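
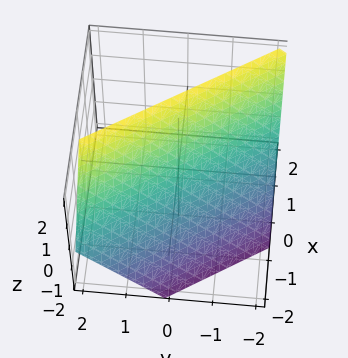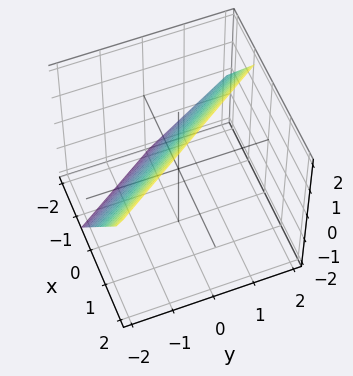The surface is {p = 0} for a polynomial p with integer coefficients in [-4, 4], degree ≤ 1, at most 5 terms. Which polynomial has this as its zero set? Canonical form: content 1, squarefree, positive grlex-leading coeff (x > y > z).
First, the degree is 1 — every cross-section is a straight line — this is a plane.
Then, observable constraints: it meets the z-axis at z = 1 (among the integer gridlines); one y-axis crossing is at y = -1.
Finally, assembling these constraints gives the stated polynomial.

3*x + 2*y - 2*z + 2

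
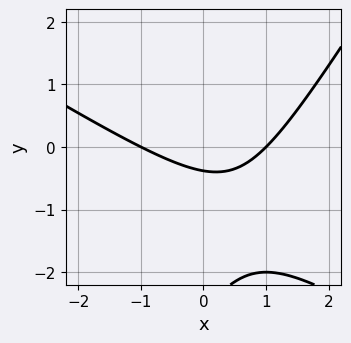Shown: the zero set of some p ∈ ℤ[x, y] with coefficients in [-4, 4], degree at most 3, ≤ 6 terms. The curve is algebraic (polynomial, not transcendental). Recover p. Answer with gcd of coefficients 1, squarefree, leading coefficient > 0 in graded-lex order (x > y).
x^2 + x*y - y^2 - 3*y - 1

Degree: the shape is more complex than any degree-1 curve, so deg p = 2.
Reading off the gridlines: among the integer gridlines, it crosses the x-axis at x ∈ {-1, 1}.
Assembling these constraints gives the stated polynomial.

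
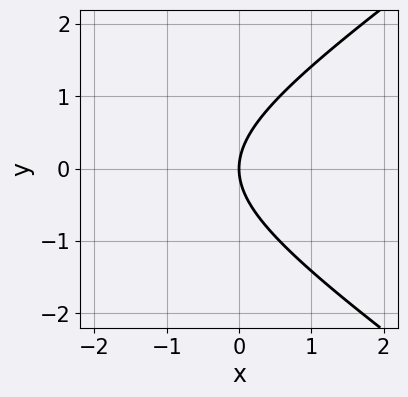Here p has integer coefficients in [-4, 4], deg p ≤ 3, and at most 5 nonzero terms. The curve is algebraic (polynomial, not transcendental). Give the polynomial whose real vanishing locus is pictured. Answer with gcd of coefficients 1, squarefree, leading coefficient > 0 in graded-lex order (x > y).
x^2 - 2*y^2 + 3*x

(a) Degree: a generic line meets the curve in up to 2 points, so deg p = 2.
(b) Symmetries: mirror symmetry y ↦ −y ⇒ only even powers of y.
(c) Against the integer gridlines: one x-axis crossing is at x = 0; it crosses the y-axis at the gridline y = 0.
(d) Solving for integer coefficients yields p as stated.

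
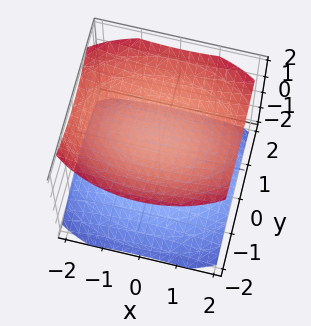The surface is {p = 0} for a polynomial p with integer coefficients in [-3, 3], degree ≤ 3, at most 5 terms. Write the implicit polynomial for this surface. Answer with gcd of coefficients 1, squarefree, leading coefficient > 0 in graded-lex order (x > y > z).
x^2 + 2*y^2 - 3*z^2 + 3

1. I count 2 distinct pieces. Treating them together as one polynomial.
2. The degree is 2 — two separate bowl-shaped sheets opening away from each other; a quadric.
3. Symmetries: mirror symmetry y ↦ −y ⇒ only even powers of y; mirror symmetry z ↦ −z ⇒ only even powers of z; mirror symmetry x ↦ −x ⇒ only even powers of x.
4. Observable constraints: the surface avoids every integer x-axis point in the box; it misses every integer gridline on the y-axis.
5. Solving for integer coefficients yields p as stated. Check: (0, 0, 1) on the z-axis lies on the surface, and p(0, 0, 1) = 0. ✓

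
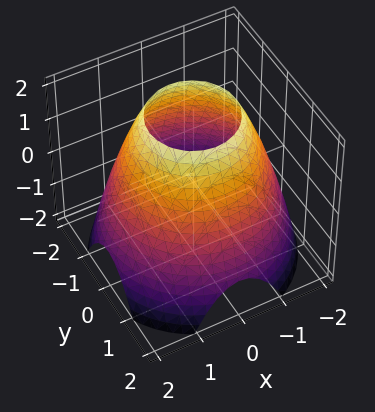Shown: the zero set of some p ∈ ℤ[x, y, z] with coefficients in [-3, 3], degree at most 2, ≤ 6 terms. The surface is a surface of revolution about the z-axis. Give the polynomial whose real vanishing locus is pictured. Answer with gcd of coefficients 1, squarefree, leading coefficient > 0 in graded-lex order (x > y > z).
First, the degree is 2 — a generic line meets the surface in up to 2 points.
Then, symmetry: the z-axis is an axis of rotation, so x and y enter only as x² + y².
Next, reading off the gridlines: the surface avoids every integer z-axis point in the box; a circular section at z = 1 has radius between 1 and 2.
Finally, these observations pin down the coefficients.

x^2 + y^2 + z - 3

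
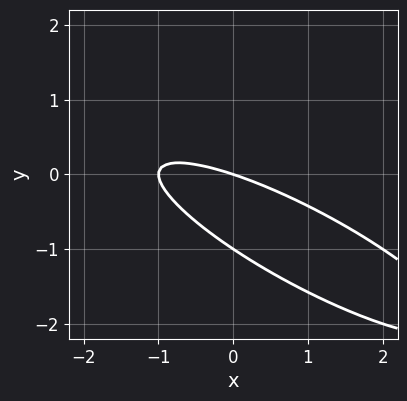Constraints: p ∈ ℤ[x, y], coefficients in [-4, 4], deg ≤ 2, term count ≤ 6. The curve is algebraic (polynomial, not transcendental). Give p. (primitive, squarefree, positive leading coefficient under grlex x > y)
x^2 + 3*x*y + 3*y^2 + x + 3*y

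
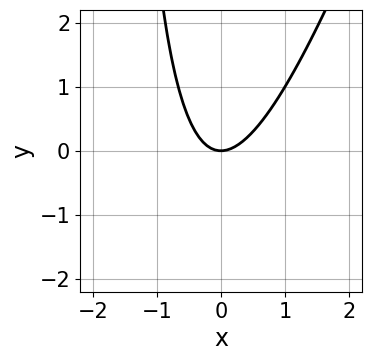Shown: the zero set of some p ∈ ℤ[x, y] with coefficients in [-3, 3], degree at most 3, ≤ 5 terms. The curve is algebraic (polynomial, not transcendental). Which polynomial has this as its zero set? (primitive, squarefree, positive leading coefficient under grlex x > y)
First, deg p = 2. No degree-1 curve has this shape.
Then, observable constraints: it meets the x-axis at x = 0 (among the integer gridlines); it meets the y-axis at y = 0 (among the integer gridlines).
Finally, putting this together gives p.

3*x^2 - x*y - 2*y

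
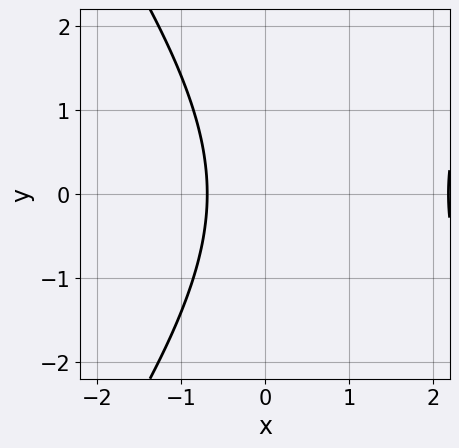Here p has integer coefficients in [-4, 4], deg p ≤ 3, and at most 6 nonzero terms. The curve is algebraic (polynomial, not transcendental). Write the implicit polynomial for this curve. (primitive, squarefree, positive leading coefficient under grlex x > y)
2*x^2 - y^2 - 3*x - 3

Degree: no degree-1 curve has this shape, so deg p = 2.
Symmetries: it's symmetric under y → −y, forcing even powers of y.
Reading off the gridlines: the curve avoids every integer y-axis point in the box.
These observations pin down the coefficients.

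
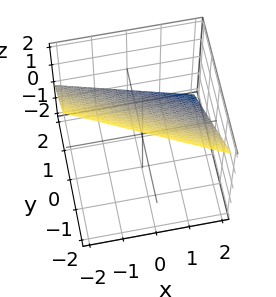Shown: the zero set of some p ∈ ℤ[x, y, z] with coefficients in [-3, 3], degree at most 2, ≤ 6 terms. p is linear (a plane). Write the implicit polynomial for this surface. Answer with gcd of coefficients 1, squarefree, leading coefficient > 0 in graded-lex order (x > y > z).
x + 2*y + 2*z - 2

First, degree: every cross-section is a straight line — this is a plane, so deg p = 1.
Next, reading off the gridlines: it meets the x-axis at x = 2 (among the integer gridlines); it meets the z-axis at z = 1 (among the integer gridlines); one y-axis crossing is at y = 1.
Finally, solving for integer coefficients yields p as stated.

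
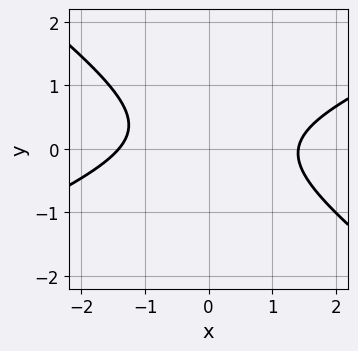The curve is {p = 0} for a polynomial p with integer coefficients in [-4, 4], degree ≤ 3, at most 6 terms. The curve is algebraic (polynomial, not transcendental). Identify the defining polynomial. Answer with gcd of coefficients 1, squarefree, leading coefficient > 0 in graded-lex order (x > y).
The degree is 2 — the shape is more complex than any degree-1 curve.
Reading off the gridlines: it misses every integer gridline on the y-axis.
Matching integer coefficients to the picture gives p.

x^2 - x*y - 3*y^2 + y - 2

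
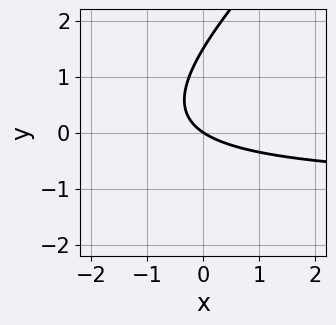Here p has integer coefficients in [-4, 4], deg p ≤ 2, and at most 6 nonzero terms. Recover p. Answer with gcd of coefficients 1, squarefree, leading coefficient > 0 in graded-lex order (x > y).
First, the degree is 2 — a generic line meets the curve in up to 2 points.
Then, reading off the gridlines: it crosses the x-axis at the gridline x = 0; one y-axis crossing is at y = 0.
Finally, the integer polynomial consistent with all of this is the stated p.

2*x*y - 2*y^2 + 2*x + 3*y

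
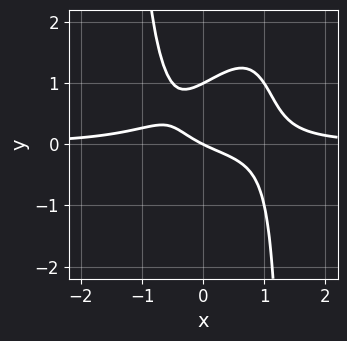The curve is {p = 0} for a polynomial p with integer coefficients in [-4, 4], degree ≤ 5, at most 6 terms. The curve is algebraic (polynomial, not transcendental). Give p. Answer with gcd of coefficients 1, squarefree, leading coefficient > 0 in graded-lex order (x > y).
(a) deg p = 4. The shape is more complex than any degree-3 curve.
(b) From the visible intercepts: it crosses the x-axis at the gridline x = 0; the y-axis gridline crossings are at y ∈ {0, 1}.
(c) Solving for integer coefficients yields p as stated.

2*x^3*y - x^2*y^2 + 2*y^2 - x - 2*y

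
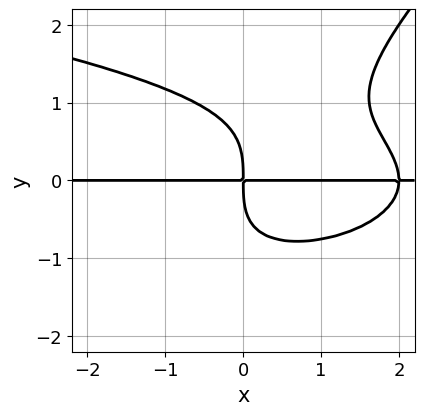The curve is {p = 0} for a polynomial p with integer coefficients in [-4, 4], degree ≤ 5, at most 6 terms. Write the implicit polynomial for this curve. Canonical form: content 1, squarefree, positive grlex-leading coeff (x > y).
The degree is 4 — the shape is more complex than any degree-3 curve.
From the axis intercepts and sections: every point of the x-axis in the box is on the curve.
Putting this together gives p.

x*y^3 - y^4 + x^2*y - 2*x*y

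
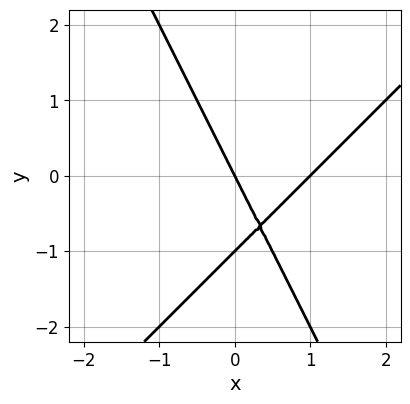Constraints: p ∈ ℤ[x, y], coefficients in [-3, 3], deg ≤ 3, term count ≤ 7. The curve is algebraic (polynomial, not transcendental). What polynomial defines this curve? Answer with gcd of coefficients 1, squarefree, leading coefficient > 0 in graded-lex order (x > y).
2*x^2 - x*y - y^2 - 2*x - y

(a) deg p = 2. No degree-1 curve has this shape.
(b) From the axis intercepts and sections: among the integer gridlines, it crosses the x-axis at x ∈ {0, 1}; the y-axis gridline crossings are at y ∈ {-1, 0}.
(c) Solving for integer coefficients yields p as stated.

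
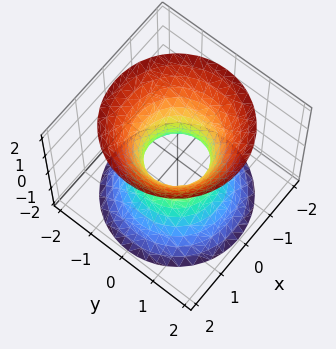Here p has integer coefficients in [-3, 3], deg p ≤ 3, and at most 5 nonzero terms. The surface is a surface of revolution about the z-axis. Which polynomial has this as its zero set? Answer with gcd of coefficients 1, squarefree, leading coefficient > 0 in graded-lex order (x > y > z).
1. deg p = 2. No degree-1 surface has this shape.
2. Symmetries: rotational symmetry about the z-axis ⇒ p depends on x, y only through x² + y².
3. Against the integer gridlines: it misses every integer gridline on the z-axis; a circular section at z = -2 has radius between 1 and 2.
4. Putting this together gives p.

3*x^2 + 3*y^2 - 2*z^2 - 2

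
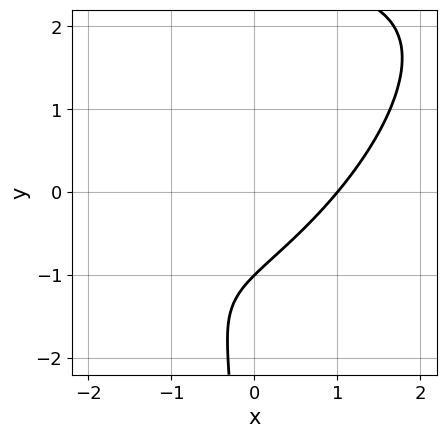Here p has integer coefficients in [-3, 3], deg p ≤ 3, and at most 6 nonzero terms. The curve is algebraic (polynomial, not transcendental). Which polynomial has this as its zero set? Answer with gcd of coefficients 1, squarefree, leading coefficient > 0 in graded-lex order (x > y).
(a) deg p = 3. The shape is more complex than any degree-2 curve.
(b) Against the integer gridlines: it meets the x-axis at x = 1 (among the integer gridlines); one y-axis crossing is at y = -1.
(c) Assembling these constraints gives the stated polynomial.

2*x^3 - 3*x^2*y + 2*x*y^2 - 2*y - 2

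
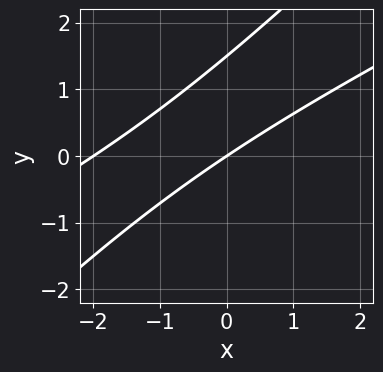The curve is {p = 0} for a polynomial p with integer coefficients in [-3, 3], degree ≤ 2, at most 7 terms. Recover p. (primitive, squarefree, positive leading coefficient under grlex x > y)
x^2 - 3*x*y + 2*y^2 + 2*x - 3*y

First, the degree is 2 — no degree-1 curve has this shape.
Next, against the integer gridlines: it meets the y-axis at y = 0 (among the integer gridlines); among the integer gridlines, it crosses the x-axis at x ∈ {-2, 0}.
Finally, the integer polynomial consistent with all of this is the stated p.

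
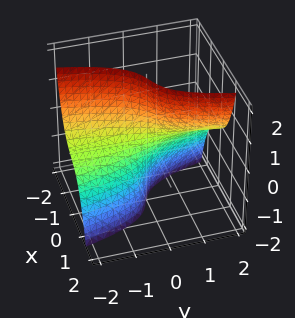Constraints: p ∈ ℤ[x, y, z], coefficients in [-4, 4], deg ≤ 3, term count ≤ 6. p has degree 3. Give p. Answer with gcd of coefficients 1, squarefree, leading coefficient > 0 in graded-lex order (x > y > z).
1. The degree is 3 — no degree-2 surface has this shape.
2. Observable constraints: it meets the x-axis at x = 0 (among the integer gridlines); every point of the y-axis in the box is on the surface; every point of the z-axis in the box is on the surface.
3. These observations pin down the coefficients.

3*x^3 - x^2 - 2*y*z + 2*x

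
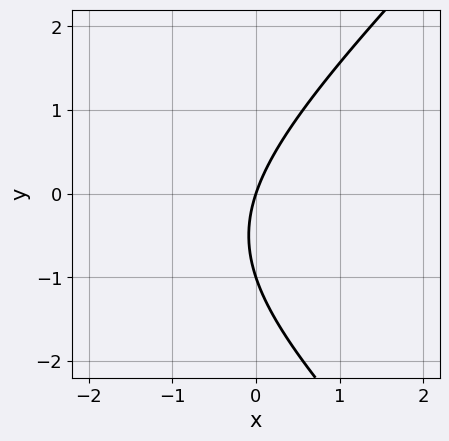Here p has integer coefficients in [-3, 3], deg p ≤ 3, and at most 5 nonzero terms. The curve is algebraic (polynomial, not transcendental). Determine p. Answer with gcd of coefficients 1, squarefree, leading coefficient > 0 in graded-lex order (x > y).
x^2 - y^2 + 3*x - y

First, the degree is 2 — the shape is more complex than any degree-1 curve.
Next, against the integer gridlines: the y-axis gridline crossings are at y ∈ {-1, 0}; it meets the x-axis at x = 0 (among the integer gridlines).
Finally, the integer polynomial consistent with all of this is the stated p.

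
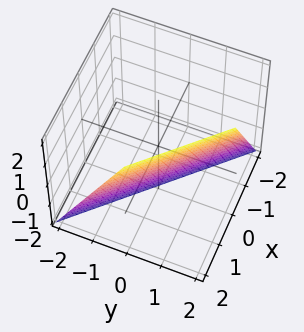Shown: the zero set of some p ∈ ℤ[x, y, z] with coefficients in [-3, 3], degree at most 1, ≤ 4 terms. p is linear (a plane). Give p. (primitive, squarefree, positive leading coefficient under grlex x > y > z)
2*x + 2*y - z - 2

1. The degree is 1 — every cross-section is a straight line — this is a plane.
2. Against the integer gridlines: it meets the x-axis at x = 1 (among the integer gridlines); it meets the z-axis at z = -2 (among the integer gridlines); it crosses the y-axis at the gridline y = 1.
3. The integer polynomial consistent with all of this is the stated p.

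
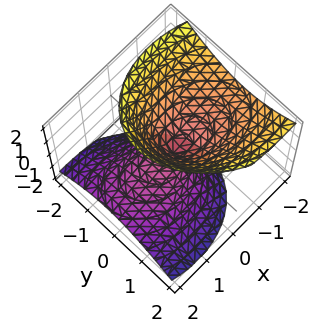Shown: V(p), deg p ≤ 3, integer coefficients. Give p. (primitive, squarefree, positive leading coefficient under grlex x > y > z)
2*x^2 + x*y + 3*x*z + 3*y^2 - 2*z^2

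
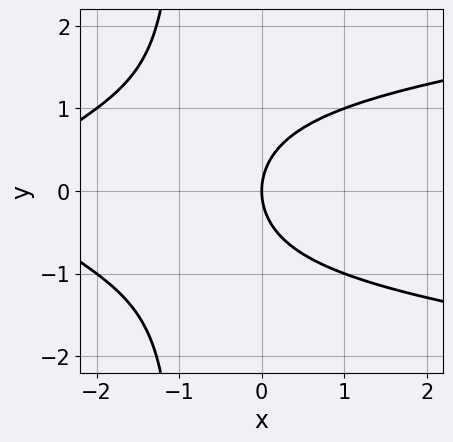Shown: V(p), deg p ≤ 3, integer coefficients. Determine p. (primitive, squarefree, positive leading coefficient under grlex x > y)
2*x*y^2 - x^2 + 2*y^2 - 3*x

deg p = 3. The shape is more complex than any degree-2 curve.
Symmetries: the y ↦ −y reflection is a symmetry, so y appears only in even powers.
Checking where it meets the axes: it meets the y-axis at y = 0 (among the integer gridlines); it meets the x-axis at x = 0 (among the integer gridlines).
Matching integer coefficients to the picture gives p.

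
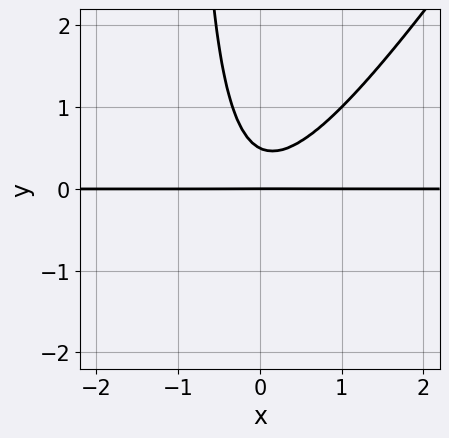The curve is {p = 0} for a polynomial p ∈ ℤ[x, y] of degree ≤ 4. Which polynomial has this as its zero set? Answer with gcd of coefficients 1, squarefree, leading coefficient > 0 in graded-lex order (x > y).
deg p = 3. A generic line meets the curve in up to 3 points.
Against the integer gridlines: one y-axis crossing is at y = 0; every point of the x-axis in the box is on the curve.
Matching integer coefficients to the picture gives p.

3*x^2*y - 2*x*y^2 - 2*y^2 + y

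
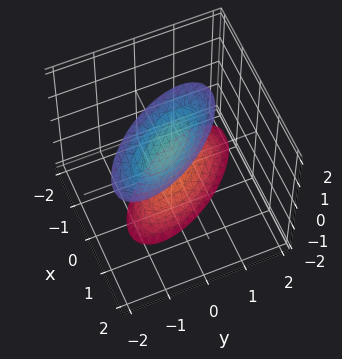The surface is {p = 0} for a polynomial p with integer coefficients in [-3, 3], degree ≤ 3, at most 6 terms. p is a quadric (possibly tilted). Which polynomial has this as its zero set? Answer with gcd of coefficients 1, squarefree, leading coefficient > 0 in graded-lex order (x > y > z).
3*x^2 + 3*x*y - x*z + 2*y^2 - z^2 + 2

(a) I count 2 distinct pieces. They look like related sheets of one shape, so recover p as a whole.
(b) deg p = 2. The shape is more complex than any degree-1 surface.
(c) From the visible intercepts: no y-intercept at any integer in the box; it misses every integer gridline on the x-axis.
(d) Matching integer coefficients to the picture gives p.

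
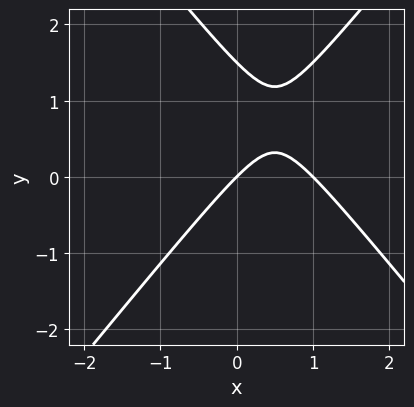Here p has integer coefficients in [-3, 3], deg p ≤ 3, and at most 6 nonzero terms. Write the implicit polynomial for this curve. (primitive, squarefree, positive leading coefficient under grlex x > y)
(a) Degree: the shape is more complex than any degree-1 curve, so deg p = 2.
(b) Against the integer gridlines: among the integer gridlines, it crosses the x-axis at x ∈ {0, 1}; it crosses the y-axis at the gridline y = 0.
(c) Assembling these constraints gives the stated polynomial.

3*x^2 - 2*y^2 - 3*x + 3*y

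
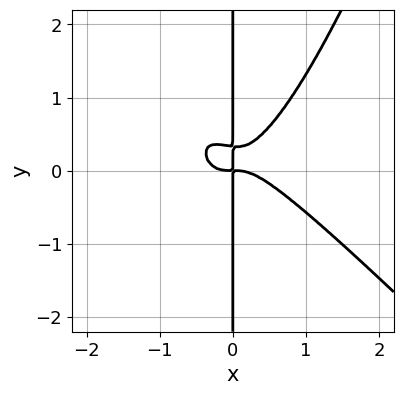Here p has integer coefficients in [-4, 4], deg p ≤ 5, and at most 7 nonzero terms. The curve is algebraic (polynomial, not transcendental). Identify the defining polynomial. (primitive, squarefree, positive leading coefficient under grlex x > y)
3*x^4 + 2*x^3*y - x^2*y^2 - 3*x*y^2 + x*y

First, the degree is 4 — a generic line meets the curve in up to 4 points.
Next, from the axis intercepts and sections: every point of the y-axis in the box is on the curve.
Finally, together with the visible shape, these determine p as stated.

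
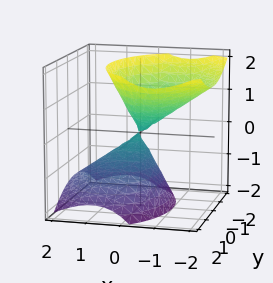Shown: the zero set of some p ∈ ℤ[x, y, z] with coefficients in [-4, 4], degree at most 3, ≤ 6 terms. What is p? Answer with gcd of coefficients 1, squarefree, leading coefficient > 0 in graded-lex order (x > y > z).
(a) The picture has 2 separate pieces.
(b) The degree is 2 — a generic line meets the surface in up to 2 points.
(c) Against the integer gridlines: it meets the y-axis at y = 0 (among the integer gridlines); it meets the z-axis at z = 0 (among the integer gridlines); one x-axis crossing is at x = 0.
(d) Together with the visible shape, these determine p as stated.

3*x^2 + 3*x*z + 2*y^2 - 2*z^2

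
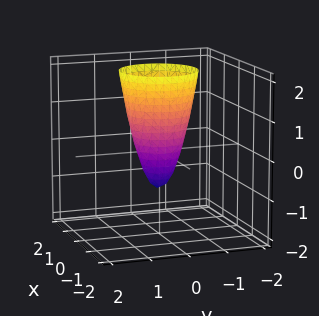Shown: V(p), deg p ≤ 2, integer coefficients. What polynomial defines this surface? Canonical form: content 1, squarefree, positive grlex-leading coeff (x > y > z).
deg p = 2.
Symmetries: rotational symmetry about the z-axis ⇒ p depends on x, y only through x² + y².
From the axis intercepts and sections: one z-axis crossing is at z = -1; a circular section at z = 2 has radius exactly 1.
These observations pin down the coefficients.

3*x^2 + 3*y^2 - z - 1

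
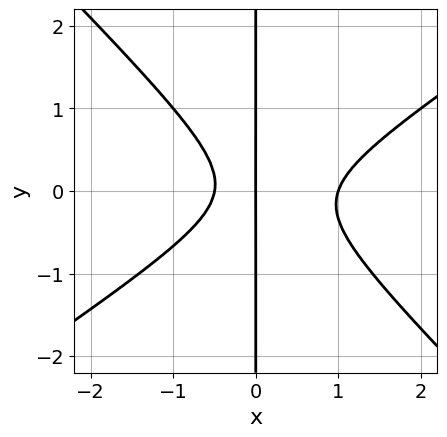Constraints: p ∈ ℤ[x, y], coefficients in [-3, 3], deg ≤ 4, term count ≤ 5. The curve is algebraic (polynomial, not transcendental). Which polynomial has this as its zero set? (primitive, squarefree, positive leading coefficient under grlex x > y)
First, the degree is 3 — the shape is more complex than any degree-2 curve.
Then, observable constraints: the x-axis gridline crossings are at x ∈ {0, 1}; the visible y-axis segment lies entirely on the curve.
Finally, solving for integer coefficients yields p as stated.

2*x^3 - x^2*y - 3*x*y^2 - x^2 - x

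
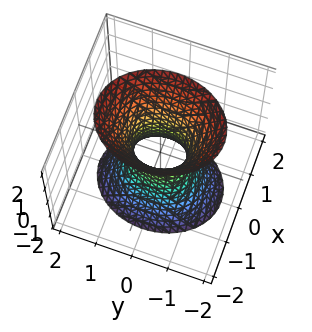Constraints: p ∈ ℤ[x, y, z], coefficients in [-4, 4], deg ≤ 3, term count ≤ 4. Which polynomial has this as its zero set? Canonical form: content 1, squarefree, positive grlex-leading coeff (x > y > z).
(a) deg p = 2.
(b) Symmetries: it's symmetric under x → −x, forcing even powers of x; the y ↦ −y reflection is a symmetry, so y appears only in even powers; it's symmetric under z → −z, forcing even powers of z.
(c) From the visible intercepts: no z-intercept at any integer in the box.
(d) Together with the visible shape, these determine p as stated.

3*x^2 + 2*y^2 - z^2 - 1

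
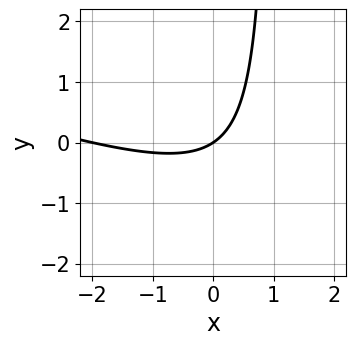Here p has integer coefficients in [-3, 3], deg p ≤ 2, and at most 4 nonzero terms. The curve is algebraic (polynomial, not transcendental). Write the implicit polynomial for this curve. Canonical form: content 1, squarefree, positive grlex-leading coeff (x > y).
(a) deg p = 2. The shape is more complex than any degree-1 curve.
(b) Observable constraints: among the integer gridlines, it crosses the x-axis at x ∈ {-2, 0}; one y-axis crossing is at y = 0.
(c) Assembling these constraints gives the stated polynomial.

x^2 + 3*x*y + 2*x - 3*y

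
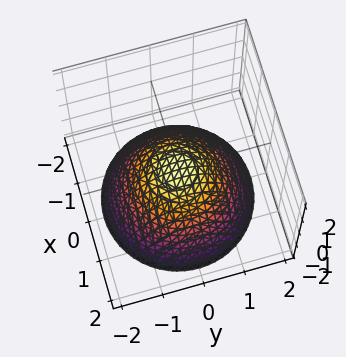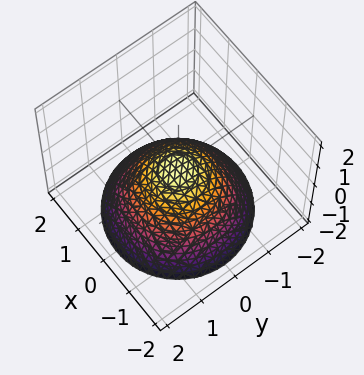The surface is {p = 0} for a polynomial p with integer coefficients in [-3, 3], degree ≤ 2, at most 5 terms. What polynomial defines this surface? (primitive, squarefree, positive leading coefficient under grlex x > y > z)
2*x^2 + 2*y^2 + 3*z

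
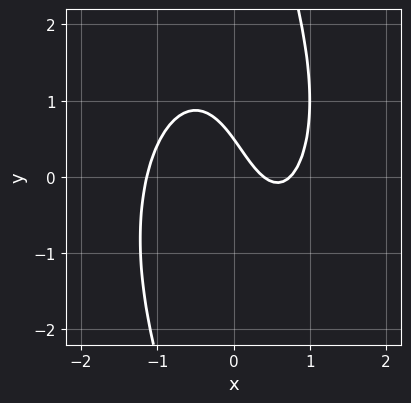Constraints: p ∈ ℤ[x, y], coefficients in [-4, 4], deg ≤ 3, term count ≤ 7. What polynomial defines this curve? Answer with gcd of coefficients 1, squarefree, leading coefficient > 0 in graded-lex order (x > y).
First, deg p = 3. A generic line meets the curve in up to 3 points.
Finally, putting this together gives p.

3*x^3 + x*y^2 - 3*x - 2*y + 1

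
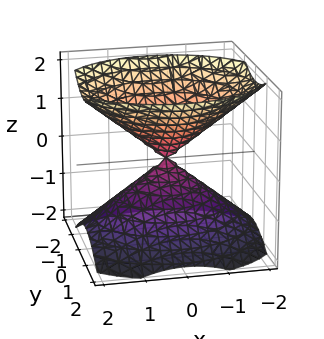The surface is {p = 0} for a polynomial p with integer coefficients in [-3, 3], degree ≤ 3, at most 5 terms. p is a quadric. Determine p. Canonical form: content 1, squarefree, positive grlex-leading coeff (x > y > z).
1. There are 2 components.
2. deg p = 2.
3. Symmetries: mirror symmetry y ↦ −y ⇒ only even powers of y; mirror symmetry z ↦ −z ⇒ only even powers of z; the x ↦ −x reflection is a symmetry, so x appears only in even powers.
4. Checking where it meets the axes: it meets the z-axis at z = 0 (among the integer gridlines); one y-axis crossing is at y = 0; it meets the x-axis at x = 0 (among the integer gridlines).
5. The integer polynomial consistent with all of this is the stated p.

2*x^2 + 3*y^2 - 3*z^2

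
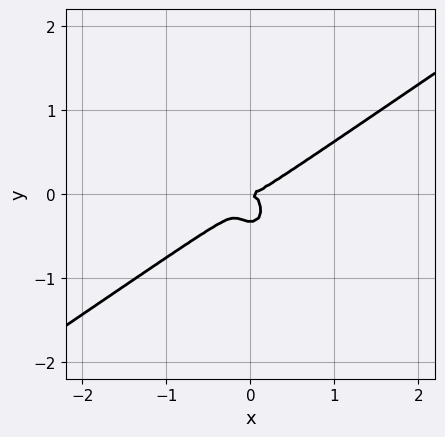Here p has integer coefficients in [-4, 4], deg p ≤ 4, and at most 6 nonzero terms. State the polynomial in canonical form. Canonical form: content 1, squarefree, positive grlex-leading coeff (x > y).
3*x^3 - 3*x^2*y - 3*y^3 - y^2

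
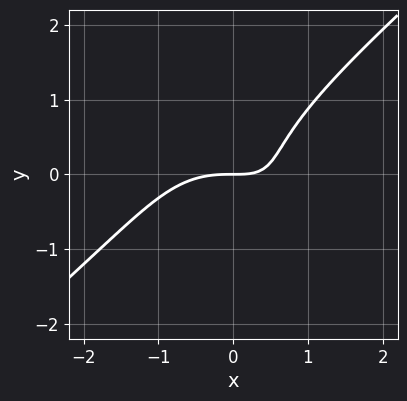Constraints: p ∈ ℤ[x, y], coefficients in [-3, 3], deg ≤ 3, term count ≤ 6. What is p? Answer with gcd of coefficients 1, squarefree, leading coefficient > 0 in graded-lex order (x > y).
2*x^3 - 3*y^3 + 3*x*y - 3*y

deg p = 3.
Reading off the gridlines: it meets the y-axis at y = 0 (among the integer gridlines); it crosses the x-axis at the gridline x = 0.
Together with the visible shape, these determine p as stated.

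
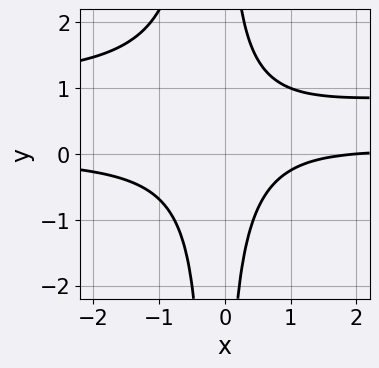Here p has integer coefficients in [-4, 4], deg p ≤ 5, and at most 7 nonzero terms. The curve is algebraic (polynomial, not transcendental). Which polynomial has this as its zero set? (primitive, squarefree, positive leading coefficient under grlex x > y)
3*x^2*y^2 - 3*x^2*y + x*y^2 + x - 2

(a) Degree: the shape is more complex than any degree-3 curve, so deg p = 4.
(b) From the visible intercepts: it misses every integer gridline on the y-axis; it meets the x-axis at x = 2 (among the integer gridlines).
(c) Matching integer coefficients to the picture gives p.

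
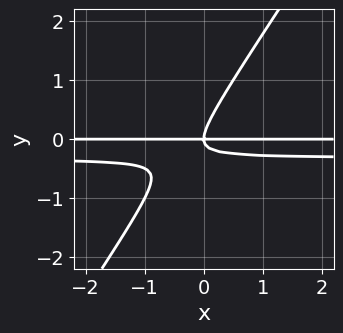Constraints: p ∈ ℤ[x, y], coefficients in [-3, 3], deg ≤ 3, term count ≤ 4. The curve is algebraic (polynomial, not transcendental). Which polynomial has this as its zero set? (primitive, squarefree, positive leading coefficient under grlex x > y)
3*x*y^2 - 2*y^3 + x*y

The degree is 3 — the shape is more complex than any degree-2 curve.
Observable constraints: it meets the y-axis at y = 0 (among the integer gridlines); the visible x-axis segment lies entirely on the curve.
Solving for integer coefficients yields p as stated.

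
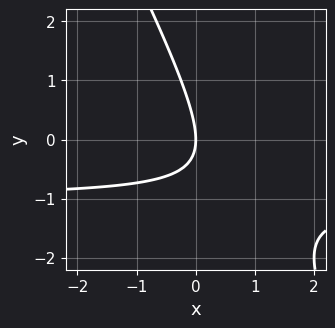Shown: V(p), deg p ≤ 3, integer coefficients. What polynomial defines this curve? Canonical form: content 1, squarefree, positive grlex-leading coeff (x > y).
First, degree: no degree-1 curve has this shape, so deg p = 2.
Next, reading off the gridlines: one x-axis crossing is at x = 0; it meets the y-axis at y = 0 (among the integer gridlines).
Finally, putting this together gives p.

2*x*y + y^2 + 2*x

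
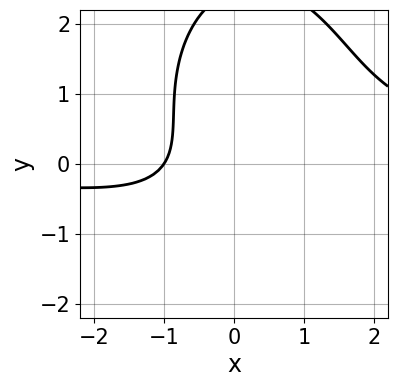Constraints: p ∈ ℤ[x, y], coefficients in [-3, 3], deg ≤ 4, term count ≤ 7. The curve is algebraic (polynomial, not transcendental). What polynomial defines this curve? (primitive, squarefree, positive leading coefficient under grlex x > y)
2*x^2*y + y^3 - 2*y^2 - 3*x - 3

First, deg p = 3. The shape is more complex than any degree-2 curve.
Next, from the visible intercepts: one x-axis crossing is at x = -1; the curve avoids every integer y-axis point in the box.
Finally, putting this together gives p.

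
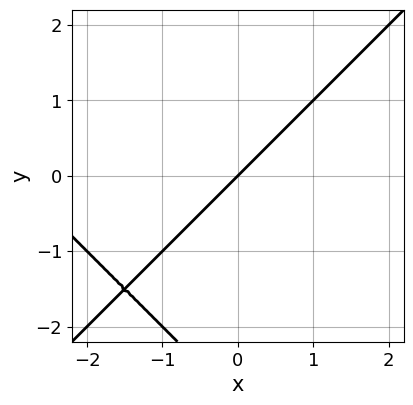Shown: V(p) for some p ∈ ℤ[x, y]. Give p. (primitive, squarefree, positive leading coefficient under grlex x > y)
x^2 - y^2 + 3*x - 3*y

First, deg p = 2. The shape is more complex than any degree-1 curve.
Then, reading off the gridlines: one y-axis crossing is at y = 0; it meets the x-axis at x = 0 (among the integer gridlines).
Finally, the integer polynomial consistent with all of this is the stated p.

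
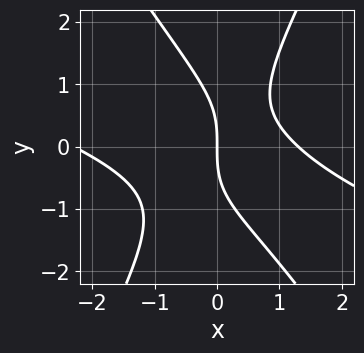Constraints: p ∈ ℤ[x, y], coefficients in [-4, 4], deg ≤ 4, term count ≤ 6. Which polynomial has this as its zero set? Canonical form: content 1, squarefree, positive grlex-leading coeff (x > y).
x^3 + 3*x^2*y - y^3 + x^2 - 3*x

deg p = 3. No degree-2 curve has this shape.
Reading off the gridlines: it crosses the y-axis at the gridline y = 0; it meets the x-axis at x = 0 (among the integer gridlines).
The integer polynomial consistent with all of this is the stated p.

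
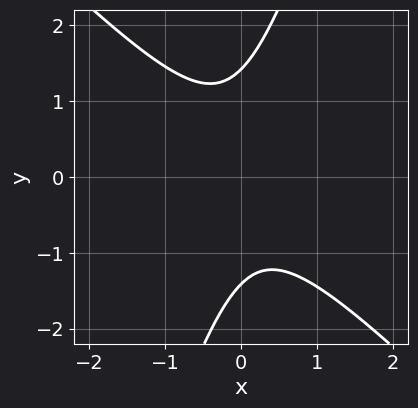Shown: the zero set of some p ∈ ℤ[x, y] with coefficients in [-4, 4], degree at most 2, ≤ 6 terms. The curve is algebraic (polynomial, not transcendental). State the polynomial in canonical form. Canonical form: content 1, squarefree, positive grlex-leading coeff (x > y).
3*x^2 + 2*x*y - y^2 + 2

(a) The degree is 2 — the shape is more complex than any degree-1 curve.
(b) Observable constraints: the curve avoids every integer x-axis point in the box.
(c) Putting this together gives p.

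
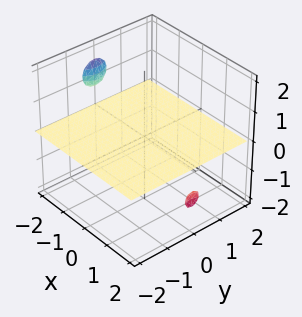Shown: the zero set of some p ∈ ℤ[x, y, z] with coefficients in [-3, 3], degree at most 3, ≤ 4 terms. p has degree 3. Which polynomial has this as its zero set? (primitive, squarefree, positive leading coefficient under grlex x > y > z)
(a) The picture has 2 separate pieces.
(b) Degree: the shape is more complex than any degree-2 surface, so deg p = 3.
(c) From the visible intercepts: the visible y-axis segment lies entirely on the surface; every point of the x-axis in the box is on the surface.
(d) Solving for integer coefficients yields p as stated.

x*z^2 + y^2*z + z^3 + z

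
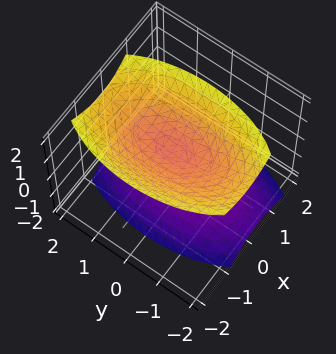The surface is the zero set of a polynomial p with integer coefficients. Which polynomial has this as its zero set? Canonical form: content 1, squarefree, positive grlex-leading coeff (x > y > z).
First, there are 2 components. They look like related sheets of one shape, so recover p as a whole.
Then, the degree is 2 — no degree-1 surface has this shape.
Next, from the axis intercepts and sections: no x-intercept at any integer in the box; no y-intercept at any integer in the box.
Finally, assembling these constraints gives the stated polynomial.

3*x^2 + x*z + y^2 - 2*z^2 + 1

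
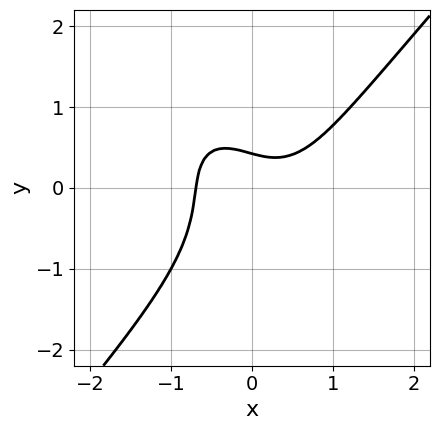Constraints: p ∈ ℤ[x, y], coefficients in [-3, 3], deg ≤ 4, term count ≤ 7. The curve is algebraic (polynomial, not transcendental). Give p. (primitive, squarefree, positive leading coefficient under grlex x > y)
3*x^3 - 2*y^3 - 2*x*y - 2*y + 1

(a) Degree: no degree-2 curve has this shape, so deg p = 3.
(b) The integer polynomial consistent with all of this is the stated p.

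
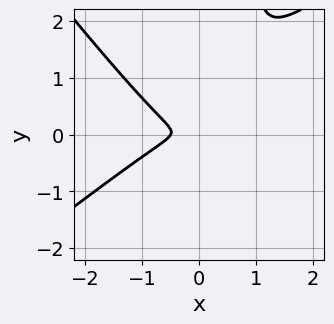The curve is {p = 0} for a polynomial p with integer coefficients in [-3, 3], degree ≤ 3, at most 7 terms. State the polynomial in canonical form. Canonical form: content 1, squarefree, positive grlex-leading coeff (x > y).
The degree is 3 — the shape is more complex than any degree-2 curve.
Matching integer coefficients to the picture gives p.

2*x^3 - x^2*y - 2*x*y^2 + x^2 + 2*y^2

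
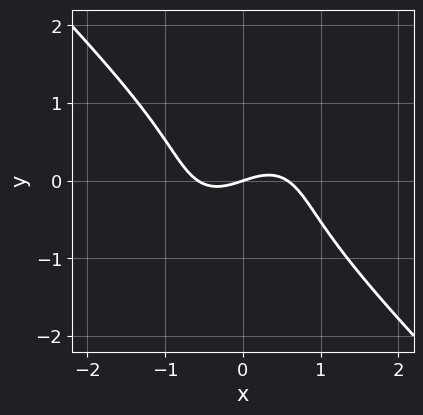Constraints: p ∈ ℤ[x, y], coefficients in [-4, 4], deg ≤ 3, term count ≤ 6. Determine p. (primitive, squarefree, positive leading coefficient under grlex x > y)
3*x^3 + 3*y^3 - x + 3*y

First, the degree is 3 — no degree-2 curve has this shape.
Next, from the visible intercepts: it crosses the y-axis at the gridline y = 0; it crosses the x-axis at the gridline x = 0.
Finally, the integer polynomial consistent with all of this is the stated p.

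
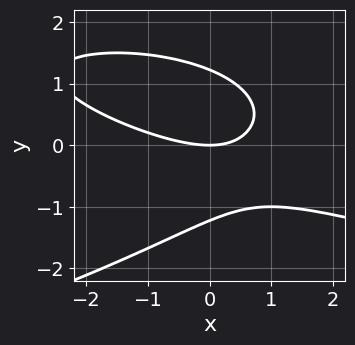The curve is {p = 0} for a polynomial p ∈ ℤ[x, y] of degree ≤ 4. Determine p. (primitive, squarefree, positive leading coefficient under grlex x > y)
2*y^3 + x^2 + 2*x*y - 3*y

First, the degree is 3 — a generic line meets the curve in up to 3 points.
Then, observable constraints: it meets the x-axis at x = 0 (among the integer gridlines); it crosses the y-axis at the gridline y = 0.
Finally, matching integer coefficients to the picture gives p.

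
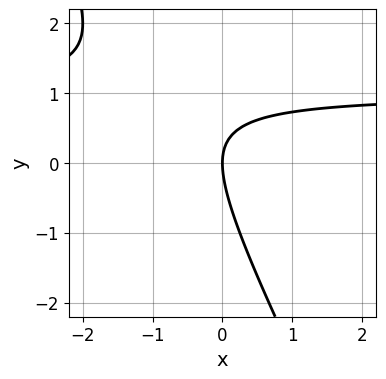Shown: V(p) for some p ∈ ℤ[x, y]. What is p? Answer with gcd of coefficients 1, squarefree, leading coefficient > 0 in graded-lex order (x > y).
2*x*y + y^2 - 2*x

Degree: a generic line meets the curve in up to 2 points, so deg p = 2.
From the visible intercepts: it meets the x-axis at x = 0 (among the integer gridlines); one y-axis crossing is at y = 0.
These observations pin down the coefficients.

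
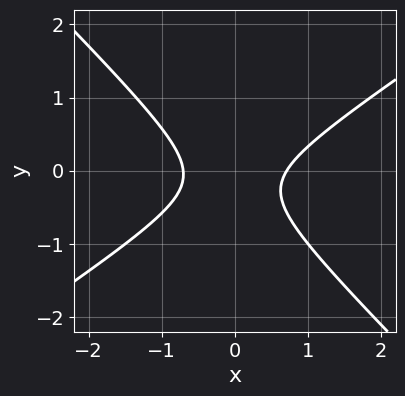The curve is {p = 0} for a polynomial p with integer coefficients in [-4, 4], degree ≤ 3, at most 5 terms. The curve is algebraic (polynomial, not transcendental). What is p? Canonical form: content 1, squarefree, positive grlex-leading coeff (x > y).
2*x^2 - x*y - 3*y^2 - y - 1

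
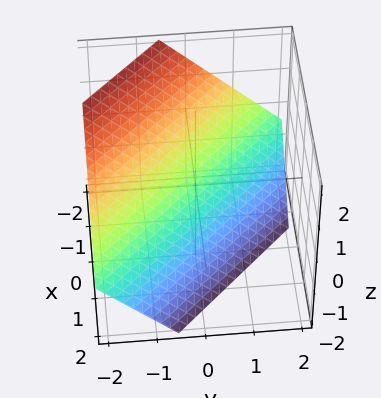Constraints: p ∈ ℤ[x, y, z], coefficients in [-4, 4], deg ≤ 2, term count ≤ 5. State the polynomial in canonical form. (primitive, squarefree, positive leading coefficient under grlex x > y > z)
1. deg p = 1.
2. Putting this together gives p.

3*x + 3*y + 3*z + 2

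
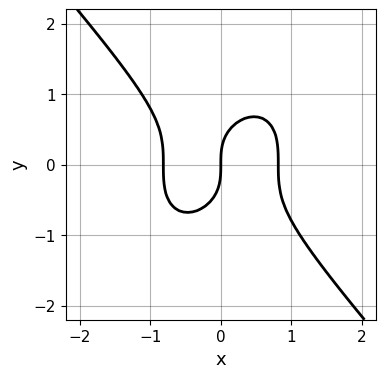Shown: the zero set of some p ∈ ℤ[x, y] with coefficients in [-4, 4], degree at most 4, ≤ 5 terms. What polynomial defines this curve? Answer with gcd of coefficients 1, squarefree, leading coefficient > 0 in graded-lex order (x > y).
3*x^3 + 2*y^3 - 2*x

(a) The degree is 3 — the shape is more complex than any degree-2 curve.
(b) From the visible intercepts: one x-axis crossing is at x = 0; it crosses the y-axis at the gridline y = 0.
(c) Solving for integer coefficients yields p as stated.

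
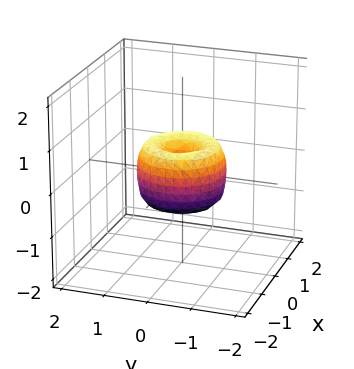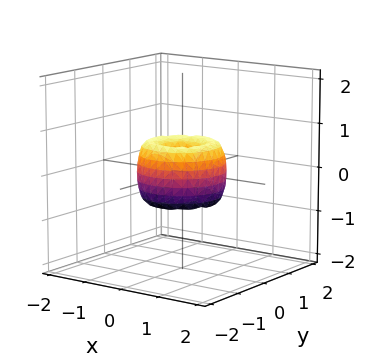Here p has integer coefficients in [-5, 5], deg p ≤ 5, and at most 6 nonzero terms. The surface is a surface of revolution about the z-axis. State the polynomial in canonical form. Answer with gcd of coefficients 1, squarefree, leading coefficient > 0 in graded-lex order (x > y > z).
2*x^4 + 4*x^2*y^2 + 2*y^4 - 2*x^2 - 2*y^2 + z^2

First, the degree is 4 — no degree-3 surface has this shape.
Then, symmetries: the surface is invariant under rotation about z: p = q(x² + y², z).
Then, from the visible intercepts: among the integer gridlines, it crosses the x-axis at x ∈ {-1, 0, 1}; a circular section at z = 0 has radius exactly 1; among the integer gridlines, it crosses the y-axis at y ∈ {-1, 0, 1}; it crosses the z-axis at the gridline z = 0.
Finally, fitting integer coefficients to these (and the overall shape) gives p.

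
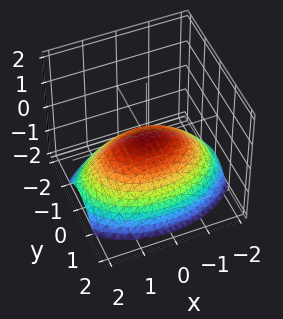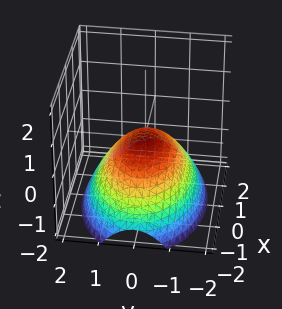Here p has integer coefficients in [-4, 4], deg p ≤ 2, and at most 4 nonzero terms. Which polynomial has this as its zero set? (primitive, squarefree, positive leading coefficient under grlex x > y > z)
Degree: a paraboloid; a quadric, so deg p = 2.
Symmetries: the y ↦ −y reflection is a symmetry, so y appears only in even powers; mirror symmetry x ↦ −x ⇒ only even powers of x.
Checking where it meets the axes: one x-axis crossing is at x = 0; one y-axis crossing is at y = 0.
Fitting integer coefficients to these (and the overall shape) gives p.

x^2 + 2*y^2 + 3*z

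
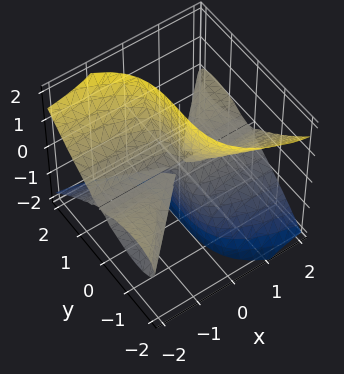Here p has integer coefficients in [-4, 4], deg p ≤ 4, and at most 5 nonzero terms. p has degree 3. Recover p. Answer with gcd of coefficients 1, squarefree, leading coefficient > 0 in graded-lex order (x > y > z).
x*y^2 - 3*x*z^2 - y^3

First, there are 3 components.
Then, degree: no degree-2 surface has this shape, so deg p = 3.
Next, from the axis intercepts and sections: it meets the y-axis at y = 0 (among the integer gridlines); every point of the x-axis in the box is on the surface; the visible z-axis segment lies entirely on the surface.
Finally, assembling these constraints gives the stated polynomial.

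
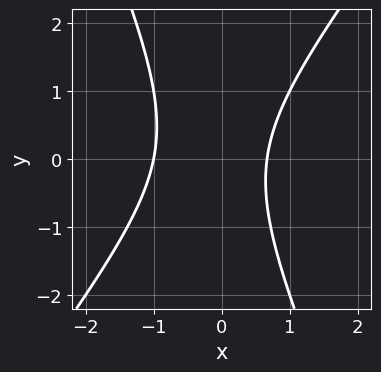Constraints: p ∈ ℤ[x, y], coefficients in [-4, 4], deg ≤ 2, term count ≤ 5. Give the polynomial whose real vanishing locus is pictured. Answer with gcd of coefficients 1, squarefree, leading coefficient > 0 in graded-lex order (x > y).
3*x^2 - x*y - y^2 + x - 2

The degree is 2 — no degree-1 curve has this shape.
Observable constraints: one x-axis crossing is at x = -1; it misses every integer gridline on the y-axis.
These observations pin down the coefficients.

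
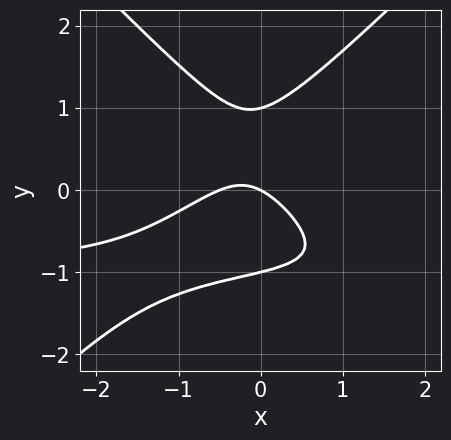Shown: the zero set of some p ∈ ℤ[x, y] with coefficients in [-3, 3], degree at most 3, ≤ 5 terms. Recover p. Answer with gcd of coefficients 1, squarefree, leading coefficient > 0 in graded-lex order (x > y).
2*x^2*y - 2*y^3 + 2*x^2 + x + 2*y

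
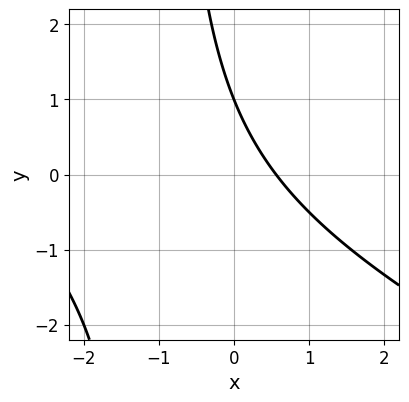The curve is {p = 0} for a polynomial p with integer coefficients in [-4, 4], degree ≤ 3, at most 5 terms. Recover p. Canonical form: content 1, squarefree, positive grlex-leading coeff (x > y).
1. Degree: a generic line meets the curve in up to 2 points, so deg p = 2.
2. From the visible intercepts: it crosses the y-axis at the gridline y = 1.
3. Together with the visible shape, these determine p as stated.

x^2 + 2*x*y + 3*x + 2*y - 2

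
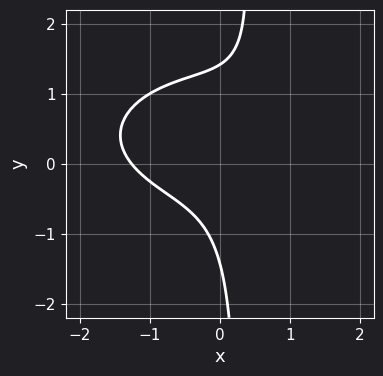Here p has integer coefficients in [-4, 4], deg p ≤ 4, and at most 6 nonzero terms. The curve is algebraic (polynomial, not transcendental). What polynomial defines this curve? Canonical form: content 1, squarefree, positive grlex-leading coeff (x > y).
x^3 + 3*x*y^2 - 3*x*y - y^2 + 2

1. deg p = 3. No degree-2 curve has this shape.
2. Matching integer coefficients to the picture gives p.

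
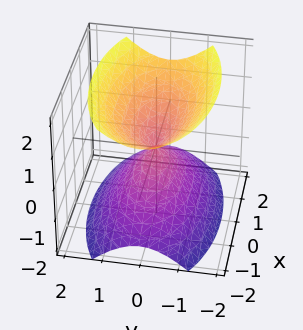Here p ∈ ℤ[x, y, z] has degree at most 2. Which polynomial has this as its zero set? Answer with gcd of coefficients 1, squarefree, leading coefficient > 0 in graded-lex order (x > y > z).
1. I count 2 distinct pieces.
2. The degree is 2 — two nappes meeting at a single point; a quadric.
3. Symmetries: mirror symmetry x ↦ −x ⇒ only even powers of x; mirror symmetry z ↦ −z ⇒ only even powers of z; the y ↦ −y reflection is a symmetry, so y appears only in even powers.
4. Checking where it meets the axes: one x-axis crossing is at x = 0; it crosses the y-axis at the gridline y = 0; it crosses the z-axis at the gridline z = 0.
5. The integer polynomial consistent with all of this is the stated p.

x^2 + 3*y^2 - 2*z^2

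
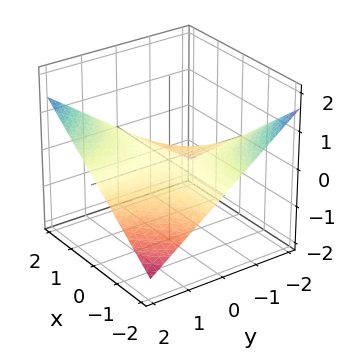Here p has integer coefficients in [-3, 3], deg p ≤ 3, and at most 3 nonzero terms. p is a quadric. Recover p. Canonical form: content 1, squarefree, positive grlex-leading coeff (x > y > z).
x*y - 3*z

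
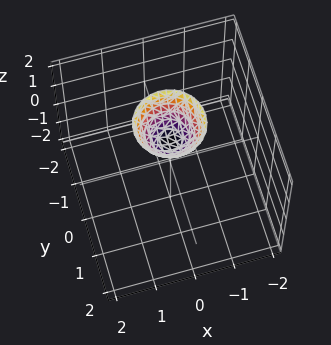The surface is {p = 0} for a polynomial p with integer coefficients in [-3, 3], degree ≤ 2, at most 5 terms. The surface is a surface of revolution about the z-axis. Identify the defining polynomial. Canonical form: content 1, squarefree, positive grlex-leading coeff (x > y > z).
1. The degree is 2 — a generic line meets the surface in up to 2 points.
2. Symmetry: the z-axis is an axis of rotation, so x and y enter only as x² + y².
3. From the visible intercepts: it crosses the z-axis at the gridline z = 1; the surface avoids every integer y-axis point in the box.
4. Putting this together gives p.

3*x^2 + 3*y^2 - 2*z + 2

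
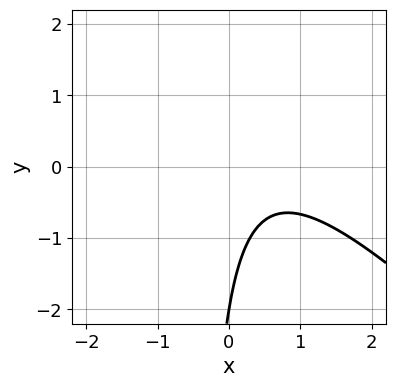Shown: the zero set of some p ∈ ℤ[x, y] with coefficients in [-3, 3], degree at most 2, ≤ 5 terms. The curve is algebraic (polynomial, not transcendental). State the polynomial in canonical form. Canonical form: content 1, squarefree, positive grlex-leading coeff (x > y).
First, the degree is 2 — the shape is more complex than any degree-1 curve.
Next, from the visible intercepts: it misses every integer gridline on the x-axis; it meets the y-axis at y = -2 (among the integer gridlines).
Finally, together with the visible shape, these determine p as stated.

2*x^2 + 2*x*y - 2*x + y + 2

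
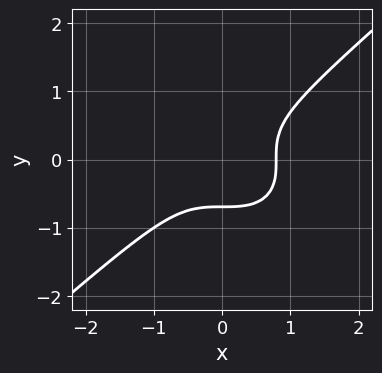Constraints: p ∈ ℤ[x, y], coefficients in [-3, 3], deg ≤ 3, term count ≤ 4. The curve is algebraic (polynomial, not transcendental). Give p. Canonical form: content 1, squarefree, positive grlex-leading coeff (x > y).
First, deg p = 3. The shape is more complex than any degree-2 curve.
Finally, the integer polynomial consistent with all of this is the stated p.

2*x^3 - 3*y^3 - 1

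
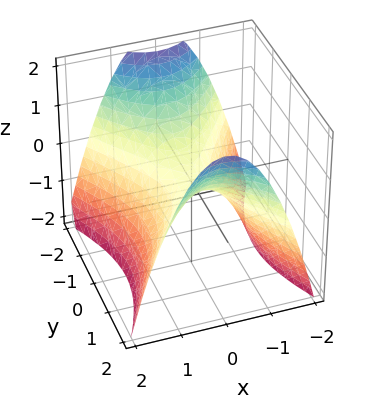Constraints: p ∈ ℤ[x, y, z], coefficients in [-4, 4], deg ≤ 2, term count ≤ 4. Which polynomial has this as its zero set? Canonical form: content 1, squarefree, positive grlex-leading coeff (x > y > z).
2*x^2 - y^2 + 2*z

(a) The degree is 2 — a hyperbolic paraboloid; a quadric.
(b) Symmetries: mirror symmetry x ↦ −x ⇒ only even powers of x; the y ↦ −y reflection is a symmetry, so y appears only in even powers.
(c) Reading off the gridlines: it crosses the x-axis at the gridline x = 0; it crosses the y-axis at the gridline y = 0; one z-axis crossing is at z = 0.
(d) Assembling these constraints gives the stated polynomial.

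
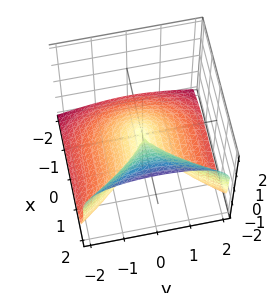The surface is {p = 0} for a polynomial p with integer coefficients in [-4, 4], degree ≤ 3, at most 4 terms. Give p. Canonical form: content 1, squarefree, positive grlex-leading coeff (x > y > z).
Degree: the shape is more complex than any degree-2 surface, so deg p = 3.
Observable constraints: one z-axis crossing is at z = 0; it meets the x-axis at x = 0 (among the integer gridlines); it crosses the y-axis at the gridline y = 0.
Solving for integer coefficients yields p as stated.

x^3 - 2*z^3 - 2*y^2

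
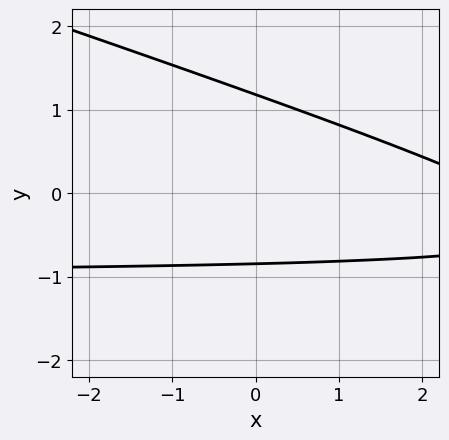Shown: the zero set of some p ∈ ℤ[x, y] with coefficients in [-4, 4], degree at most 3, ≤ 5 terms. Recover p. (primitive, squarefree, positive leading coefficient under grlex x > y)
x*y + 3*y^2 + x - y - 3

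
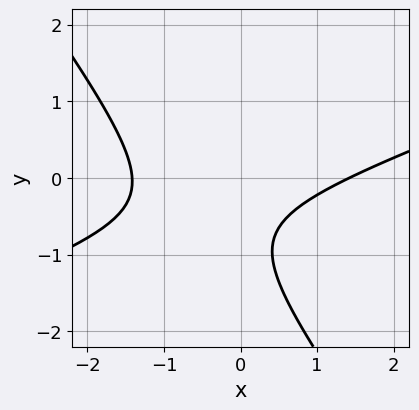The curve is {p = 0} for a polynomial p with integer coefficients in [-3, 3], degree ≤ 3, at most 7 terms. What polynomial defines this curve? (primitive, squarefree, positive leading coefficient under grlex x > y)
x^2 - 2*x*y - 2*y^2 - 3*y - 2

(a) deg p = 2. The shape is more complex than any degree-1 curve.
(b) Against the integer gridlines: it misses every integer gridline on the y-axis.
(c) Fitting integer coefficients to these (and the overall shape) gives p.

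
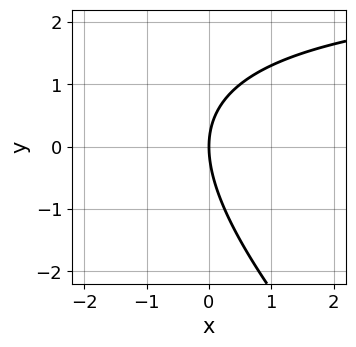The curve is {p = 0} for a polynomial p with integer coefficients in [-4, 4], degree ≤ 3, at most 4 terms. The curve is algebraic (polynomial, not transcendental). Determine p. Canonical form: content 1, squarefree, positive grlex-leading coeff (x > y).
x*y + y^2 - 3*x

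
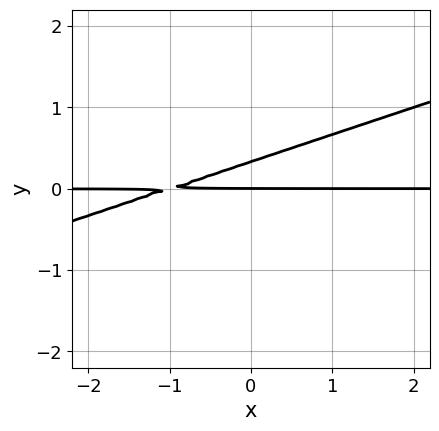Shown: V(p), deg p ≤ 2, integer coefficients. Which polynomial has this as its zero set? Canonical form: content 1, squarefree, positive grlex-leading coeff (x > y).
x*y - 3*y^2 + y

(a) The degree is 2 — no degree-1 curve has this shape.
(b) From the visible intercepts: every point of the x-axis in the box is on the curve; one y-axis crossing is at y = 0.
(c) Solving for integer coefficients yields p as stated.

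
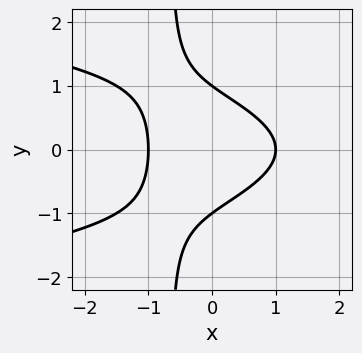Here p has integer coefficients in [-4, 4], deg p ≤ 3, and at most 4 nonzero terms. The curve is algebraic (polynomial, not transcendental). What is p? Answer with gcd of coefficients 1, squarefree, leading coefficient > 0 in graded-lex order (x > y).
Degree: no degree-2 curve has this shape, so deg p = 3.
Symmetries: the y ↦ −y reflection is a symmetry, so y appears only in even powers.
Observable constraints: among the integer gridlines, it crosses the x-axis at x ∈ {-1, 1}; the y-axis gridline crossings are at y ∈ {-1, 1}.
Assembling these constraints gives the stated polynomial.

3*x*y^2 + 2*x^2 + 2*y^2 - 2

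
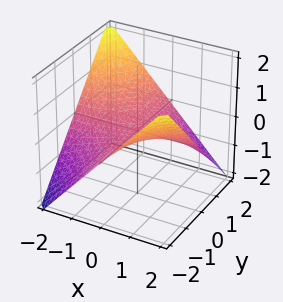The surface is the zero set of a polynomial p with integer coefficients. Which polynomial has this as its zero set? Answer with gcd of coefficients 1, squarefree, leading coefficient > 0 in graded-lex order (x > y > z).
x*y + 2*z

The degree is 2 — a hyperbolic paraboloid; a quadric.
From the axis intercepts and sections: the visible x-axis segment lies entirely on the surface; every point of the y-axis in the box is on the surface; it meets the z-axis at z = 0 (among the integer gridlines).
The integer polynomial consistent with all of this is the stated p.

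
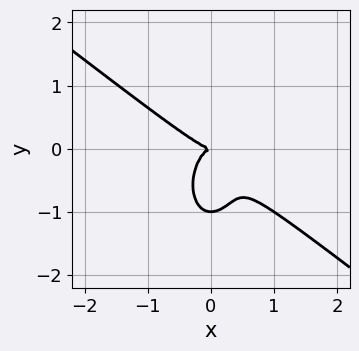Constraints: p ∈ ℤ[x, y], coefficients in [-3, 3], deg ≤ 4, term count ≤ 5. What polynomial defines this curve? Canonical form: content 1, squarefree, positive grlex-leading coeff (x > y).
2*x^3 + 2*x^2*y + y^3 + y^2

First, deg p = 3. A generic line meets the curve in up to 3 points.
Then, from the visible intercepts: the y-axis gridline crossings are at y ∈ {-1, 0}; it meets the x-axis at x = 0 (among the integer gridlines).
Finally, assembling these constraints gives the stated polynomial.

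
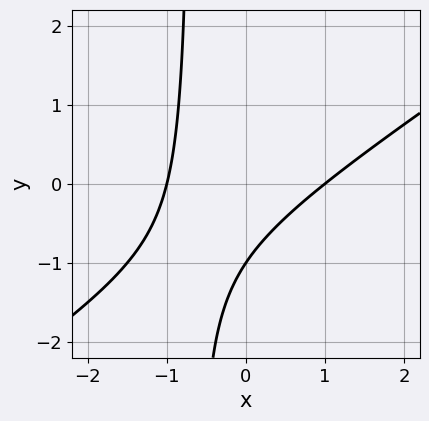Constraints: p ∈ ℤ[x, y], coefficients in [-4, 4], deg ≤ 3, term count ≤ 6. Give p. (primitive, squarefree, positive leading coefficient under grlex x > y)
2*x^2 - 3*x*y - 2*y - 2

The degree is 2 — no degree-1 curve has this shape.
From the visible intercepts: one y-axis crossing is at y = -1; among the integer gridlines, it crosses the x-axis at x ∈ {-1, 1}.
Assembling these constraints gives the stated polynomial.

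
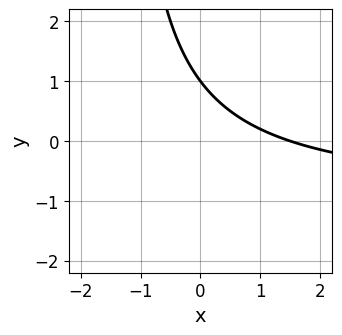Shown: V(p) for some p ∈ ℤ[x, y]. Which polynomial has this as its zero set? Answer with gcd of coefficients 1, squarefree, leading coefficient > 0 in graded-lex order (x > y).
2*x*y + 2*x + 3*y - 3

deg p = 2. A generic line meets the curve in up to 2 points.
Against the integer gridlines: it meets the y-axis at y = 1 (among the integer gridlines).
Fitting integer coefficients to these (and the overall shape) gives p.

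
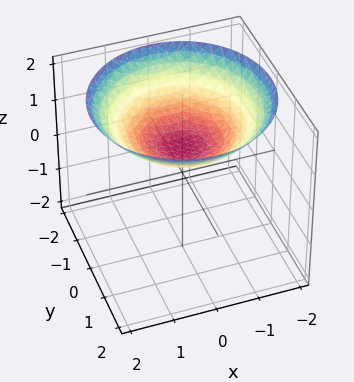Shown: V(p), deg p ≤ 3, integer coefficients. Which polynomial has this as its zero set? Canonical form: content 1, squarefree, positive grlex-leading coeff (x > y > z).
x^2 + y^2 - 3*z + 2

1. The degree is 2 — no degree-1 surface has this shape.
2. By symmetry, every cross-section ⟂ z is a circle, so x, y appear only via x² + y².
3. From the visible intercepts: no x-intercept at any integer in the box; no y-intercept at any integer in the box.
4. Solving for integer coefficients yields p as stated.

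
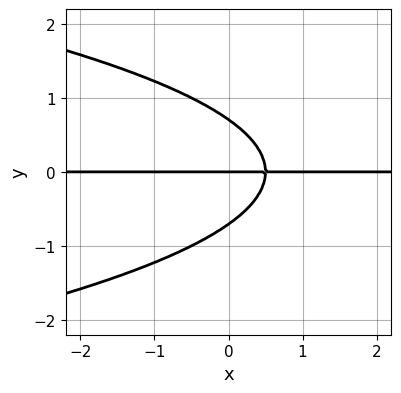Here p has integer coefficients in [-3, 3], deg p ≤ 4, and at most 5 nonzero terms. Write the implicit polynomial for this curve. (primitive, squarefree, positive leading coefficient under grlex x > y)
The degree is 3 — the shape is more complex than any degree-2 curve.
From the visible intercepts: every point of the x-axis in the box is on the curve; it crosses the y-axis at the gridline y = 0.
Solving for integer coefficients yields p as stated.

2*y^3 + 2*x*y - y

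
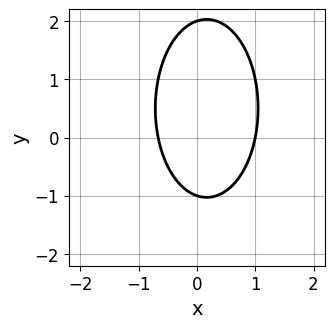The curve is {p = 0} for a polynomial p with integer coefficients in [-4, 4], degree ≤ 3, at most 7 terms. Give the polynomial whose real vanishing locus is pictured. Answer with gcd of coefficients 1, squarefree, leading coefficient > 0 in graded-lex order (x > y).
3*x^2 + y^2 - x - y - 2

First, degree: no degree-1 curve has this shape, so deg p = 2.
Then, observable constraints: among the integer gridlines, it crosses the y-axis at y ∈ {-1, 2}; one x-axis crossing is at x = 1.
Finally, these observations pin down the coefficients.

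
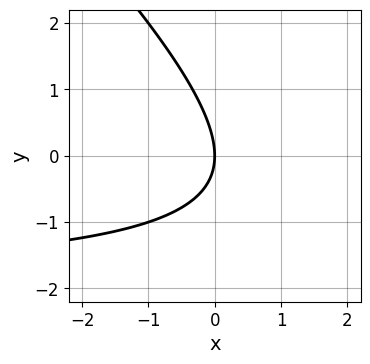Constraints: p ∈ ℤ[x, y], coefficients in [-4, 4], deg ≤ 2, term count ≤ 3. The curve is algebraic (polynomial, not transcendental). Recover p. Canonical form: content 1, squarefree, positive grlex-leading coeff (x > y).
(a) Degree: no degree-1 curve has this shape, so deg p = 2.
(b) Against the integer gridlines: it crosses the x-axis at the gridline x = 0; it meets the y-axis at y = 0 (among the integer gridlines).
(c) Assembling these constraints gives the stated polynomial.

x*y + y^2 + 2*x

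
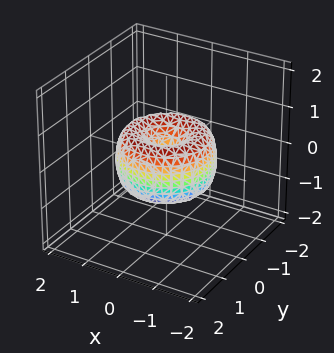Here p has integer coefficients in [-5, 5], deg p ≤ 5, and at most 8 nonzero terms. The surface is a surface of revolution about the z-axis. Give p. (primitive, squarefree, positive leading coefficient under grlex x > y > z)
2*x^4 + 4*x^2*y^2 + 2*y^4 - 3*x^2 - 3*y^2 + 2*z^2

(a) The degree is 4 — no degree-3 surface has this shape.
(b) Symmetries: rotational symmetry about the z-axis ⇒ p depends on x, y only through x² + y².
(c) From the visible intercepts: one x-axis crossing is at x = 0; it meets the z-axis at z = 0 (among the integer gridlines).
(d) Solving for integer coefficients yields p as stated.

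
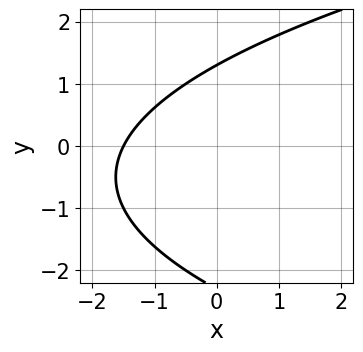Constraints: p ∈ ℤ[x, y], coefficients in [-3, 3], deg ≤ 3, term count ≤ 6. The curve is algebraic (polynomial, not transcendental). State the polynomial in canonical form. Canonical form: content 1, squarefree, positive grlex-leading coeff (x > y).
y^2 - 2*x + y - 3

Degree: no degree-1 curve has this shape, so deg p = 2.
The integer polynomial consistent with all of this is the stated p.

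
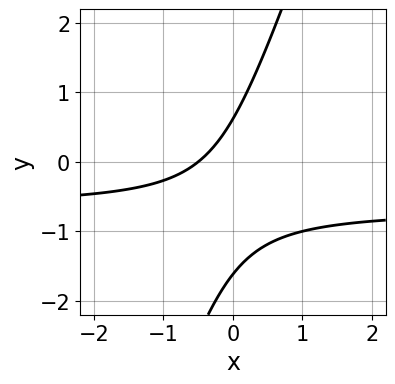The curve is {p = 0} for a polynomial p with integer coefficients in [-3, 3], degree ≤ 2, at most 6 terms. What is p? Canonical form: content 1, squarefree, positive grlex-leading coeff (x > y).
3*x*y - y^2 + 2*x - y + 1

Degree: the shape is more complex than any degree-1 curve, so deg p = 2.
Putting this together gives p.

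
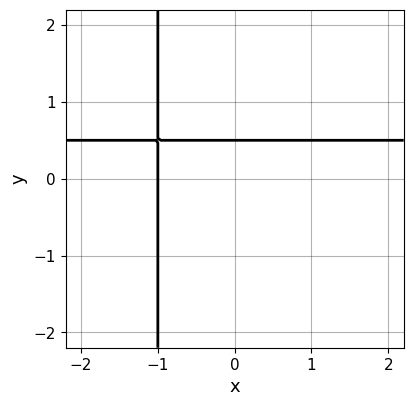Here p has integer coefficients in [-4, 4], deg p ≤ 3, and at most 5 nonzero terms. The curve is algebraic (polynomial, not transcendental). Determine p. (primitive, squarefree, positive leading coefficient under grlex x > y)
2*x*y - x + 2*y - 1

First, the degree is 2 — no degree-1 curve has this shape.
Next, reading off the gridlines: it crosses the x-axis at the gridline x = -1.
Finally, together with the visible shape, these determine p as stated.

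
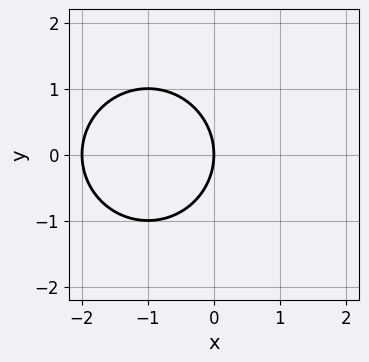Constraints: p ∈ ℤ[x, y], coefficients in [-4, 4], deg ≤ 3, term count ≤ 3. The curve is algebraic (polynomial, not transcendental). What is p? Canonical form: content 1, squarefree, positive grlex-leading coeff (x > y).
x^2 + y^2 + 2*x

deg p = 2. No degree-1 curve has this shape.
Symmetries: it's symmetric under y → −y, forcing even powers of y.
Reading off the gridlines: among the integer gridlines, it crosses the x-axis at x ∈ {-2, 0}; it crosses the y-axis at the gridline y = 0.
Putting this together gives p.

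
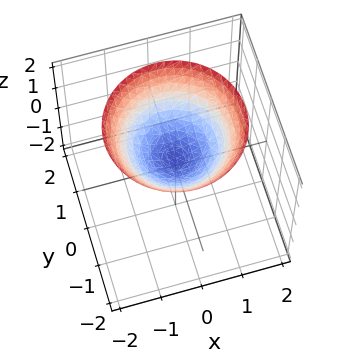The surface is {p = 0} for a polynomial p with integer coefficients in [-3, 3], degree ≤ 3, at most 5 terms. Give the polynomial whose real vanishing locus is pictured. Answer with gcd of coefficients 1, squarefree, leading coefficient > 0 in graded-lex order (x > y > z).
1. Degree: no degree-1 surface has this shape, so deg p = 2.
2. Symmetry: the z-axis is an axis of rotation, so x and y enter only as x² + y².
3. Against the integer gridlines: a circular section at z = 1 has radius exactly 1; it misses every integer gridline on the x-axis.
4. The integer polynomial consistent with all of this is the stated p.

2*x^2 + 2*y^2 - 3*z + 1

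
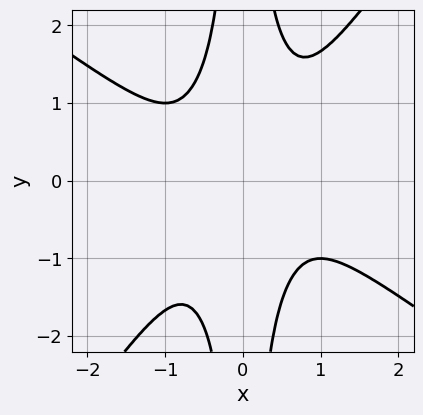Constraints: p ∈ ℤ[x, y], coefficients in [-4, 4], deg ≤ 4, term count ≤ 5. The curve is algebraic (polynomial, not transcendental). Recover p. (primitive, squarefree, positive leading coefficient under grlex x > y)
3*x^4 + 2*x^3*y - 3*x^2*y^2 + 2

1. Degree: the shape is more complex than any degree-3 curve, so deg p = 4.
2. Observable constraints: no x-intercept at any integer in the box; the curve avoids every integer y-axis point in the box.
3. Solving for integer coefficients yields p as stated.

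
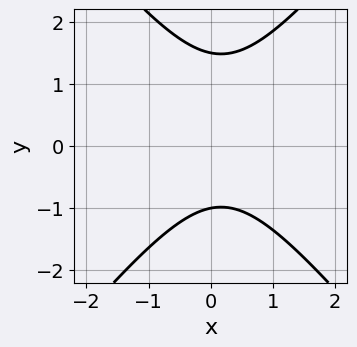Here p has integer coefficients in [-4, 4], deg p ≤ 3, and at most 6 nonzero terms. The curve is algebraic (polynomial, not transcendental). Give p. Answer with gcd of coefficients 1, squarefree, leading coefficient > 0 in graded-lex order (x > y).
First, deg p = 2. The shape is more complex than any degree-1 curve.
Next, against the integer gridlines: it meets the y-axis at y = -1 (among the integer gridlines); the curve avoids every integer x-axis point in the box.
Finally, the integer polynomial consistent with all of this is the stated p.

3*x^2 - 2*y^2 - x + y + 3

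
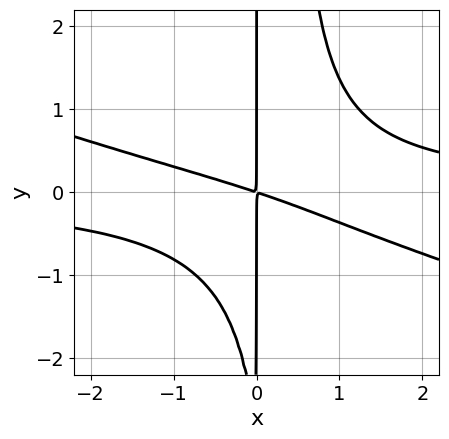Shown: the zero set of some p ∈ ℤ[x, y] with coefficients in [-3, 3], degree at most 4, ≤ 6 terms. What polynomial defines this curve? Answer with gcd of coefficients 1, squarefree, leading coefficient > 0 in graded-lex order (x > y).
First, the degree is 4 — no degree-3 curve has this shape.
Then, from the visible intercepts: every point of the y-axis in the box is on the curve.
Finally, these observations pin down the coefficients.

x^3*y + 3*x^2*y^2 - x*y^2 - x^2 - 3*x*y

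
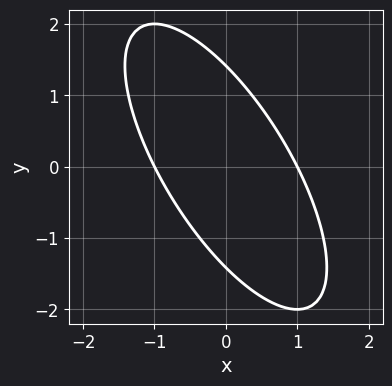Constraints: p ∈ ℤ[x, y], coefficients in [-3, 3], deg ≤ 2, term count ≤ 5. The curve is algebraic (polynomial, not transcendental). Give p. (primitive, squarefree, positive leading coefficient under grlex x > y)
2*x^2 + 2*x*y + y^2 - 2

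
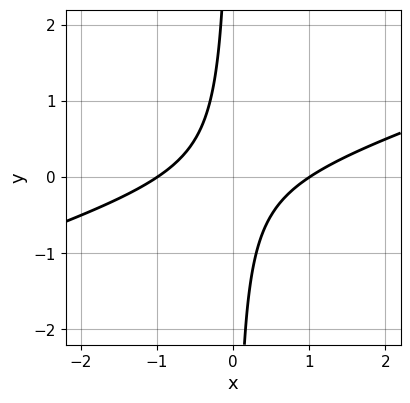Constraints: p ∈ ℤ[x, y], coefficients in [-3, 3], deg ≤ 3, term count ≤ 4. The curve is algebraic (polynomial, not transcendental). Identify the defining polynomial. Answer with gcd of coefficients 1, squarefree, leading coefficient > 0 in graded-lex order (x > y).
Degree: no degree-1 curve has this shape, so deg p = 2.
Observable constraints: no y-intercept at any integer in the box; among the integer gridlines, it crosses the x-axis at x ∈ {-1, 1}.
Matching integer coefficients to the picture gives p.

x^2 - 3*x*y - 1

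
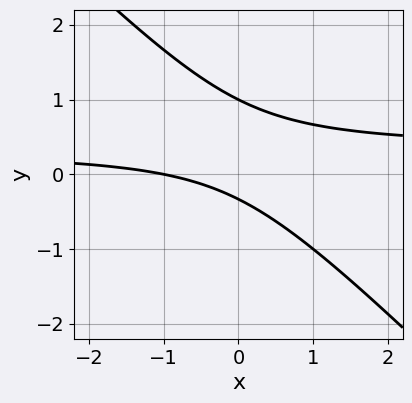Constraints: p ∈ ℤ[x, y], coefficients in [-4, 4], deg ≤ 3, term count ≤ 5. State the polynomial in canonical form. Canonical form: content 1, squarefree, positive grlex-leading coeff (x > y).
1. Degree: no degree-1 curve has this shape, so deg p = 2.
2. Reading off the gridlines: it crosses the x-axis at the gridline x = -1; it crosses the y-axis at the gridline y = 1.
3. Assembling these constraints gives the stated polynomial.

3*x*y + 3*y^2 - x - 2*y - 1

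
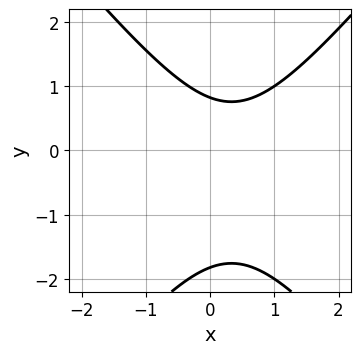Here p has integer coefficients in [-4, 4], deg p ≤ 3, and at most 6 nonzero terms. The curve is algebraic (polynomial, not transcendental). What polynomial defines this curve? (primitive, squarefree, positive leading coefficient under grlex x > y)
(a) deg p = 2. A generic line meets the curve in up to 2 points.
(b) Reading off the gridlines: it misses every integer gridline on the x-axis.
(c) These observations pin down the coefficients.

3*x^2 - 2*y^2 - 2*x - 2*y + 3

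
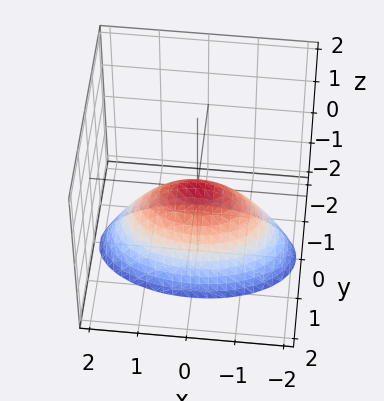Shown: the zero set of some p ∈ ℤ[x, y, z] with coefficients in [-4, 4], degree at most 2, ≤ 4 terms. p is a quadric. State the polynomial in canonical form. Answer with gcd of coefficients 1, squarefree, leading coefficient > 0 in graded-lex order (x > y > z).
x^2 + 3*y^2 + 2*z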